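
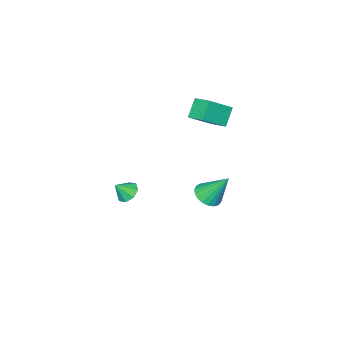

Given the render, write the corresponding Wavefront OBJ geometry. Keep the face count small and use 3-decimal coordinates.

v -5.002 -2.438 1.204
v -3.601 -2.877 2.246
v -4.929 -1.238 1.613
v -3.529 -1.677 2.655
v -4.151 -2.143 0.185
v -2.751 -2.582 1.227
v -4.079 -0.943 0.594
v -2.678 -1.382 1.636
v -2.356 -0.596 -4.123
v -1.818 -1.134 -3.642
v -2.824 0.516 -2.357
v -1.582 -0.864 -3.75
v -1.48 -0.548 -3.922
v -1.53 -0.24 -4.129
v -1.722 0.006 -4.335
v -2.024 0.148 -4.505
v -2.383 0.161 -4.608
v -2.738 0.044 -4.628
v -3.027 -0.185 -4.56
v -3.199 -0.484 -4.417
v -3.226 -0.803 -4.223
v -3.103 -1.087 -4.012
v -2.85 -1.285 -3.82
v -2.512 -1.365 -3.681
v -2.147 -1.311 -3.618
v 3.527 -0.883 -0.751
v 4.059 -0.985 -1.226
v 4.173 -1.157 0.031
v 4.045 -0.469 -1.033
v 3.728 -0.195 -0.675
v 3.293 -0.324 -0.361
v 2.996 -0.781 -0.276
v 3.01 -1.297 -0.469
v 3.327 -1.57 -0.827
v 3.762 -1.441 -1.14
f 2 4 1
f 5 2 1
f 1 4 3
f 3 5 1
f 2 8 4
f 6 2 5
f 6 8 2
f 4 8 3
f 7 5 3
f 3 8 7
f 7 6 5
f 8 6 7
f 10 9 12
f 10 12 11
f 12 9 13
f 12 13 11
f 13 9 14
f 13 14 11
f 14 9 15
f 14 15 11
f 15 9 16
f 15 16 11
f 16 9 17
f 16 17 11
f 17 9 18
f 17 18 11
f 18 9 19
f 18 19 11
f 19 9 20
f 19 20 11
f 20 9 21
f 20 21 11
f 21 9 22
f 21 22 11
f 22 9 23
f 22 23 11
f 23 9 24
f 23 24 11
f 24 9 25
f 24 25 11
f 25 9 10
f 25 10 11
f 27 26 29
f 27 29 28
f 29 26 30
f 29 30 28
f 30 26 31
f 30 31 28
f 31 26 32
f 31 32 28
f 32 26 33
f 32 33 28
f 33 26 34
f 33 34 28
f 34 26 35
f 34 35 28
f 35 26 27
f 35 27 28



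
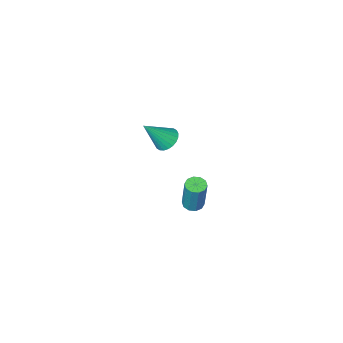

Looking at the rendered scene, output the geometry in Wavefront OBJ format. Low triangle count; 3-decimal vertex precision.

v -2.168 -3.144 -3.923
v -1.681 -3.472 -3.874
v -1.504 -2.904 -1.828
v -1.992 -2.576 -1.877
v -1.581 -3.137 -3.976
v -1.404 -2.568 -1.93
v -1.706 -2.804 -4.057
v -1.529 -2.236 -2.012
v -2.007 -2.601 -4.087
v -1.83 -2.033 -2.042
v -2.37 -2.606 -4.055
v -2.193 -2.038 -2.009
v -2.656 -2.816 -3.972
v -2.479 -2.248 -1.926
v -2.756 -3.152 -3.87
v -2.579 -2.583 -1.824
v -2.631 -3.484 -3.788
v -2.454 -2.916 -1.743
v -2.33 -3.687 -3.758
v -2.153 -3.119 -1.713
v -1.967 -3.682 -3.791
v -1.79 -3.114 -1.745
v 0.023 -2.053 2.998
v 0.512 -2.352 2.53
v 1.217 -2.267 4.382
v 0.581 -2.072 2.513
v 0.566 -1.79 2.57
v 0.469 -1.547 2.692
v 0.303 -1.381 2.861
v 0.095 -1.318 3.051
v -0.125 -1.366 3.232
v -0.321 -1.519 3.378
v -0.466 -1.753 3.466
v -0.535 -2.033 3.483
v -0.52 -2.315 3.426
v -0.423 -2.558 3.304
v -0.257 -2.724 3.136
v -0.049 -2.787 2.946
v 0.171 -2.739 2.764
v 0.367 -2.586 2.618
f 2 1 5
f 2 5 3
f 3 5 6
f 3 6 4
f 5 1 7
f 5 7 6
f 6 7 8
f 6 8 4
f 7 1 9
f 7 9 8
f 8 9 10
f 8 10 4
f 9 1 11
f 9 11 10
f 10 11 12
f 10 12 4
f 11 1 13
f 11 13 12
f 12 13 14
f 12 14 4
f 13 1 15
f 13 15 14
f 14 15 16
f 14 16 4
f 15 1 17
f 15 17 16
f 16 17 18
f 16 18 4
f 17 1 19
f 17 19 18
f 18 19 20
f 18 20 4
f 19 1 21
f 19 21 20
f 20 21 22
f 20 22 4
f 21 1 2
f 21 2 22
f 22 2 3
f 22 3 4
f 24 23 26
f 24 26 25
f 26 23 27
f 26 27 25
f 27 23 28
f 27 28 25
f 28 23 29
f 28 29 25
f 29 23 30
f 29 30 25
f 30 23 31
f 30 31 25
f 31 23 32
f 31 32 25
f 32 23 33
f 32 33 25
f 33 23 34
f 33 34 25
f 34 23 35
f 34 35 25
f 35 23 36
f 35 36 25
f 36 23 37
f 36 37 25
f 37 23 38
f 37 38 25
f 38 23 39
f 38 39 25
f 39 23 40
f 39 40 25
f 40 23 24
f 40 24 25



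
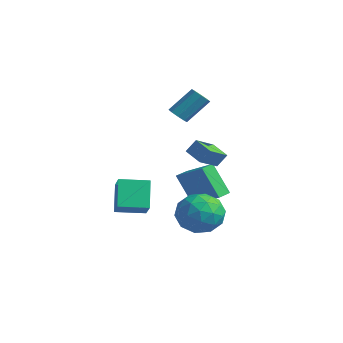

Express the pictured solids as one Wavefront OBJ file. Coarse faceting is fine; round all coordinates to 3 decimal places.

v -1.46 -0.174 -0.612
v 0.178 0.058 0.362
v -1.595 0.614 -0.572
v 0.043 0.845 0.401
v -0.503 0.075 -2.281
v 1.135 0.306 -1.308
v -0.638 0.862 -2.242
v 1 1.094 -1.268
v -0.065 -0.743 1.631
v 0.184 -0.33 2.318
v -0.245 0.492 0.954
v 0.004 0.905 1.642
v 0.976 -0.785 1.278
v 1.225 -0.372 1.966
v 0.796 0.45 0.602
v 1.045 0.863 1.289
v -1.151 -4.182 -1.73
v -0.304 -4.647 -0.937
v -1.966 -3.472 -0.444
v -1.119 -3.938 0.349
v -0.321 -2.942 -1.889
v 0.526 -3.408 -1.096
v -1.136 -2.233 -0.603
v -0.289 -2.698 0.19
v 0.566 -0.376 -2.505
v 1.457 0.139 -1.775
v 1.203 -2.239 -1.965
v 2.094 -1.724 -1.235
v 0.878 -1.62 -0.916
v 0.484 -0.468 -1.249
v 2.176 -1.632 -2.491
v 1.782 -0.48 -2.824
v 2.452 -0.637 -1.766
v 1.649 -0.629 -0.793
v 1.011 -1.471 -2.947
v 0.208 -1.463 -1.974
v 0.956 0.045 -2.187
v 1.704 -2.145 -1.553
v 0.989 -2.084 -1.365
v 1.513 -1.781 -0.936
v 0.384 -0.312 -1.878
v 0.907 -0.009 -1.449
v 0.567 -1.043 -0.944
v 1.753 -2.091 -2.291
v 2.276 -1.788 -1.862
v 1.147 -0.319 -2.804
v 1.671 -0.016 -2.375
v 2.093 -1.057 -2.796
v 2.064 -0.108 -1.753
v 2.438 -1.203 -1.436
v 2.487 -1.149 -2.174
v 2.255 -0.472 -2.37
v 1.592 -0.103 -1.181
v 1.966 -1.198 -0.864
v 1.252 -1.137 -0.676
v 1.02 -0.46 -0.872
v 2.177 -0.559 -1.176
v 0.694 -0.902 -2.876
v 1.068 -1.997 -2.559
v 1.64 -1.64 -2.868
v 1.408 -0.963 -3.064
v 0.222 -0.897 -2.304
v 0.596 -1.992 -1.987
v 0.405 -1.628 -1.37
v 0.173 -0.951 -1.566
v 0.483 -1.541 -2.564
v -1.799 0.225 3.166
v -1.452 0.503 2.794
v -1.033 1.594 4.002
v -1.381 1.315 4.374
v -1.866 0.664 2.793
v -1.447 1.754 4.001
v -2.241 0.567 3.01
v -1.822 1.657 4.218
v -2.357 0.27 3.319
v -1.938 1.36 4.526
v -2.147 -0.054 3.538
v -1.728 1.037 4.746
v -1.733 -0.214 3.539
v -1.314 0.876 4.747
v -1.358 -0.117 3.322
v -0.939 0.973 4.53
v -1.242 0.18 3.014
v -0.823 1.27 4.221
f 2 4 1
f 5 2 1
f 1 4 3
f 3 5 1
f 2 8 4
f 6 2 5
f 6 8 2
f 4 8 3
f 7 5 3
f 3 8 7
f 7 6 5
f 8 6 7
f 10 12 9
f 13 10 9
f 9 12 11
f 11 13 9
f 10 16 12
f 14 10 13
f 14 16 10
f 12 16 11
f 15 13 11
f 11 16 15
f 15 14 13
f 16 14 15
f 18 20 17
f 21 18 17
f 17 20 19
f 19 21 17
f 18 24 20
f 22 18 21
f 22 24 18
f 20 24 19
f 23 21 19
f 19 24 23
f 23 22 21
f 24 22 23
f 25 62 41
f 62 36 65
f 41 65 30
f 62 65 41
f 25 41 37
f 41 30 42
f 37 42 26
f 41 42 37
f 25 37 46
f 37 26 47
f 46 47 32
f 37 47 46
f 25 46 58
f 46 32 61
f 58 61 35
f 46 61 58
f 25 58 62
f 58 35 66
f 62 66 36
f 58 66 62
f 26 42 53
f 42 30 56
f 53 56 34
f 42 56 53
f 30 65 43
f 65 36 64
f 43 64 29
f 65 64 43
f 36 66 63
f 66 35 59
f 63 59 27
f 66 59 63
f 35 61 60
f 61 32 48
f 60 48 31
f 61 48 60
f 32 47 52
f 47 26 49
f 52 49 33
f 47 49 52
f 28 54 40
f 54 34 55
f 40 55 29
f 54 55 40
f 28 40 38
f 40 29 39
f 38 39 27
f 40 39 38
f 28 38 45
f 38 27 44
f 45 44 31
f 38 44 45
f 28 45 50
f 45 31 51
f 50 51 33
f 45 51 50
f 28 50 54
f 50 33 57
f 54 57 34
f 50 57 54
f 29 55 43
f 55 34 56
f 43 56 30
f 55 56 43
f 27 39 63
f 39 29 64
f 63 64 36
f 39 64 63
f 31 44 60
f 44 27 59
f 60 59 35
f 44 59 60
f 33 51 52
f 51 31 48
f 52 48 32
f 51 48 52
f 34 57 53
f 57 33 49
f 53 49 26
f 57 49 53
f 68 67 71
f 68 71 69
f 69 71 72
f 69 72 70
f 71 67 73
f 71 73 72
f 72 73 74
f 72 74 70
f 73 67 75
f 73 75 74
f 74 75 76
f 74 76 70
f 75 67 77
f 75 77 76
f 76 77 78
f 76 78 70
f 77 67 79
f 77 79 78
f 78 79 80
f 78 80 70
f 79 67 81
f 79 81 80
f 80 81 82
f 80 82 70
f 81 67 83
f 81 83 82
f 82 83 84
f 82 84 70
f 83 67 68
f 83 68 84
f 84 68 69
f 84 69 70



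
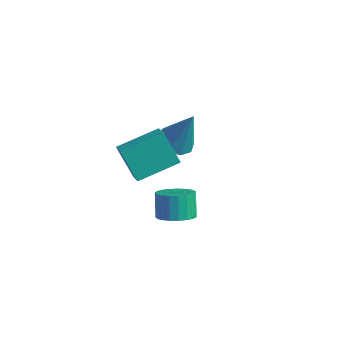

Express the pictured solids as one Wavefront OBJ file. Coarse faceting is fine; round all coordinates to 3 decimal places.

v 0.488 -2.911 -2.491
v 1.165 -2.516 -2.394
v 0.769 -2.073 -1.432
v 0.092 -2.469 -1.529
v 0.985 -2.302 -2.566
v 0.589 -1.859 -1.605
v 0.719 -2.193 -2.726
v 0.323 -1.751 -1.765
v 0.413 -2.209 -2.845
v 0.017 -1.767 -1.883
v 0.12 -2.346 -2.902
v -0.276 -1.904 -1.941
v -0.109 -2.581 -2.889
v -0.505 -2.139 -1.927
v -0.235 -2.873 -2.806
v -0.631 -2.43 -1.845
v -0.236 -3.171 -2.669
v -0.632 -2.729 -1.708
v -0.112 -3.425 -2.502
v -0.508 -2.983 -1.54
v 0.116 -3.59 -2.332
v -0.28 -3.147 -1.37
v 0.408 -3.637 -2.189
v 0.012 -3.195 -1.228
v 0.714 -3.559 -2.099
v 0.318 -3.117 -1.138
v 0.981 -3.369 -2.077
v 0.585 -2.926 -1.115
v 1.163 -3.1 -2.126
v 0.767 -2.657 -1.164
v 1.228 -2.798 -2.238
v 0.832 -2.355 -1.277
v -3.916 -1.295 -1.852
v -3.313 -1.746 -1.457
v -3.048 0.341 -1.309
v -2.445 -0.11 -0.914
v -3.015 -1.31 -3.246
v -2.412 -1.761 -2.851
v -2.147 0.326 -2.703
v -1.544 -0.125 -2.308
v -3.722 2.198 -3.832
v -3.03 1.729 -4.032
v -2.978 2.502 -1.968
v -2.934 2.295 -4.163
v -3.208 2.815 -4.138
v -3.722 3.047 -3.971
v -4.236 2.881 -3.738
v -4.51 2.396 -3.549
v -4.415 1.818 -3.493
v -3.996 1.418 -3.595
v -3.449 1.383 -3.808
f 2 1 5
f 2 5 3
f 3 5 6
f 3 6 4
f 5 1 7
f 5 7 6
f 6 7 8
f 6 8 4
f 7 1 9
f 7 9 8
f 8 9 10
f 8 10 4
f 9 1 11
f 9 11 10
f 10 11 12
f 10 12 4
f 11 1 13
f 11 13 12
f 12 13 14
f 12 14 4
f 13 1 15
f 13 15 14
f 14 15 16
f 14 16 4
f 15 1 17
f 15 17 16
f 16 17 18
f 16 18 4
f 17 1 19
f 17 19 18
f 18 19 20
f 18 20 4
f 19 1 21
f 19 21 20
f 20 21 22
f 20 22 4
f 21 1 23
f 21 23 22
f 22 23 24
f 22 24 4
f 23 1 25
f 23 25 24
f 24 25 26
f 24 26 4
f 25 1 27
f 25 27 26
f 26 27 28
f 26 28 4
f 27 1 29
f 27 29 28
f 28 29 30
f 28 30 4
f 29 1 31
f 29 31 30
f 30 31 32
f 30 32 4
f 31 1 2
f 31 2 32
f 32 2 3
f 32 3 4
f 34 36 33
f 37 34 33
f 33 36 35
f 35 37 33
f 34 40 36
f 38 34 37
f 38 40 34
f 36 40 35
f 39 37 35
f 35 40 39
f 39 38 37
f 40 38 39
f 42 41 44
f 42 44 43
f 44 41 45
f 44 45 43
f 45 41 46
f 45 46 43
f 46 41 47
f 46 47 43
f 47 41 48
f 47 48 43
f 48 41 49
f 48 49 43
f 49 41 50
f 49 50 43
f 50 41 51
f 50 51 43
f 51 41 42
f 51 42 43



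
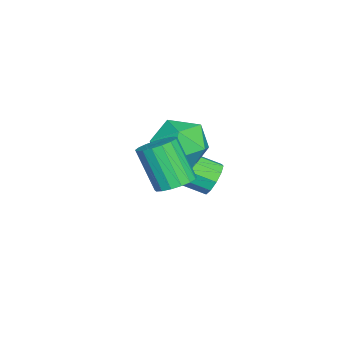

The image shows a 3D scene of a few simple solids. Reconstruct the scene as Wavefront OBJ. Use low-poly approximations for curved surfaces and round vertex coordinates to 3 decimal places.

v -2.055 -1.419 0.321
v -1.755 -1.099 0.917
v -1.644 -2.281 1.495
v -1.945 -2.601 0.899
v -2.208 -1.112 0.976
v -2.098 -2.294 1.555
v -2.603 -1.243 0.786
v -2.492 -2.424 1.365
v -2.789 -1.44 0.418
v -2.678 -2.622 0.996
v -2.694 -1.63 0.012
v -2.584 -2.811 0.591
v -2.356 -1.739 -0.275
v -2.245 -2.921 0.303
v -1.902 -1.726 -0.335
v -1.792 -2.908 0.244
v -1.508 -1.596 -0.145
v -1.397 -2.777 0.434
v -1.322 -1.398 0.224
v -1.211 -2.58 0.802
v -1.416 -1.209 0.629
v -1.306 -2.39 1.208
v -2.202 -1.647 1.89
v -1.179 -2.055 1.366
v -2.141 -3.145 3.174
v -1.118 -3.553 2.65
v -1.105 -2.512 3.285
v -1.143 -1.586 2.492
v -2.177 -3.614 2.048
v -2.215 -2.688 1.255
v -1.164 -3.27 1.464
v -0.501 -2.589 2.228
v -2.819 -2.611 2.312
v -2.156 -1.93 3.076
v 2.249 -1.905 2.925
v 2.741 -2.459 2.809
v 2.243 -3.228 4.358
v 1.751 -2.675 4.475
v 2.93 -2.214 2.991
v 2.431 -2.983 4.54
v 2.962 -1.898 3.158
v 2.464 -2.667 4.708
v 2.831 -1.584 3.272
v 2.333 -2.353 4.822
v 2.567 -1.343 3.307
v 2.068 -2.112 4.856
v 2.23 -1.231 3.254
v 1.731 -2.001 4.803
v 1.897 -1.274 3.126
v 1.399 -2.043 4.675
v 1.645 -1.462 2.951
v 1.147 -2.231 4.501
v 1.532 -1.751 2.771
v 1.033 -2.52 4.321
v 1.582 -2.075 2.627
v 1.084 -2.844 4.176
v 1.786 -2.361 2.55
v 1.288 -3.13 4.1
v 2.096 -2.542 2.56
v 1.597 -3.311 4.109
v 2.44 -2.578 2.653
v 1.942 -3.347 4.202
f 2 1 5
f 2 5 3
f 3 5 6
f 3 6 4
f 5 1 7
f 5 7 6
f 6 7 8
f 6 8 4
f 7 1 9
f 7 9 8
f 8 9 10
f 8 10 4
f 9 1 11
f 9 11 10
f 10 11 12
f 10 12 4
f 11 1 13
f 11 13 12
f 12 13 14
f 12 14 4
f 13 1 15
f 13 15 14
f 14 15 16
f 14 16 4
f 15 1 17
f 15 17 16
f 16 17 18
f 16 18 4
f 17 1 19
f 17 19 18
f 18 19 20
f 18 20 4
f 19 1 21
f 19 21 20
f 20 21 22
f 20 22 4
f 21 1 2
f 21 2 22
f 22 2 3
f 22 3 4
f 23 34 28
f 23 28 24
f 23 24 30
f 23 30 33
f 23 33 34
f 24 28 32
f 28 34 27
f 34 33 25
f 33 30 29
f 30 24 31
f 26 32 27
f 26 27 25
f 26 25 29
f 26 29 31
f 26 31 32
f 27 32 28
f 25 27 34
f 29 25 33
f 31 29 30
f 32 31 24
f 36 35 39
f 36 39 37
f 37 39 40
f 37 40 38
f 39 35 41
f 39 41 40
f 40 41 42
f 40 42 38
f 41 35 43
f 41 43 42
f 42 43 44
f 42 44 38
f 43 35 45
f 43 45 44
f 44 45 46
f 44 46 38
f 45 35 47
f 45 47 46
f 46 47 48
f 46 48 38
f 47 35 49
f 47 49 48
f 48 49 50
f 48 50 38
f 49 35 51
f 49 51 50
f 50 51 52
f 50 52 38
f 51 35 53
f 51 53 52
f 52 53 54
f 52 54 38
f 53 35 55
f 53 55 54
f 54 55 56
f 54 56 38
f 55 35 57
f 55 57 56
f 56 57 58
f 56 58 38
f 57 35 59
f 57 59 58
f 58 59 60
f 58 60 38
f 59 35 61
f 59 61 60
f 60 61 62
f 60 62 38
f 61 35 36
f 61 36 62
f 62 36 37
f 62 37 38



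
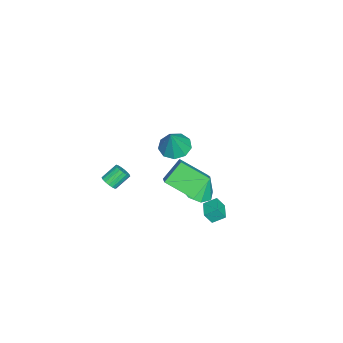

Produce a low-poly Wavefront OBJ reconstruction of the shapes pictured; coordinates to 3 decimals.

v -2.686 0.227 -4.542
v -2.153 -0.601 -4.097
v -2.734 0.993 -3.058
v -1.646 -0.015 -4.383
v -1.747 0.713 -4.762
v -2.399 1.156 -5.012
v -3.219 1.055 -4.986
v -3.727 0.469 -4.7
v -3.625 -0.259 -4.321
v -2.973 -0.702 -4.072
v -0.741 0.421 -3.227
v -0.805 -1.317 -2.18
v -1.737 1.139 -2.096
v -1.801 -0.599 -1.049
v 0.261 0.779 -2.571
v 0.197 -0.959 -1.524
v -0.735 1.497 -1.44
v -0.799 -0.241 -0.393
v 3.031 -3.376 0.354
v 3.343 -2.941 0.224
v 2.74 -2.29 0.956
v 2.429 -2.724 1.086
v 3.144 -2.931 0.051
v 2.542 -2.279 0.783
v 2.92 -3.022 -0.052
v 2.317 -2.371 0.679
v 2.721 -3.194 -0.062
v 2.119 -2.543 0.669
v 2.594 -3.408 0.023
v 1.991 -2.757 0.754
v 2.566 -3.615 0.184
v 1.964 -2.963 0.915
v 2.645 -3.766 0.384
v 2.043 -3.115 1.116
v 2.813 -3.828 0.577
v 2.21 -3.177 1.309
v 3.03 -3.787 0.72
v 2.428 -3.136 1.451
v 3.248 -3.651 0.778
v 2.646 -3 1.51
v 3.416 -3.452 0.74
v 2.814 -2.801 1.471
v 3.496 -3.236 0.613
v 2.894 -2.584 1.344
v 3.47 -3.051 0.427
v 2.867 -2.4 1.158
v 1.3 -0.041 2.912
v 2.146 0.152 2.524
v 2.04 -0.079 4.508
v 1.841 0.705 2.679
v 1.283 0.909 2.943
v 0.733 0.668 3.192
v 0.448 0.096 3.31
v 0.562 -0.54 3.242
v 1.021 -0.942 3.019
v 1.611 -0.923 2.746
v 2.055 -0.491 2.551
v 1.3 2.073 -2.444
v 1.449 1.642 -1.727
v 1.097 2.806 -1.962
v 1.246 2.374 -1.245
v 2.354 2.386 -2.475
v 2.503 1.954 -1.758
v 2.151 3.118 -1.993
v 2.3 2.687 -1.276
f 2 1 4
f 2 4 3
f 4 1 5
f 4 5 3
f 5 1 6
f 5 6 3
f 6 1 7
f 6 7 3
f 7 1 8
f 7 8 3
f 8 1 9
f 8 9 3
f 9 1 10
f 9 10 3
f 10 1 2
f 10 2 3
f 12 14 11
f 15 12 11
f 11 14 13
f 13 15 11
f 12 18 14
f 16 12 15
f 16 18 12
f 14 18 13
f 17 15 13
f 13 18 17
f 17 16 15
f 18 16 17
f 20 19 23
f 20 23 21
f 21 23 24
f 21 24 22
f 23 19 25
f 23 25 24
f 24 25 26
f 24 26 22
f 25 19 27
f 25 27 26
f 26 27 28
f 26 28 22
f 27 19 29
f 27 29 28
f 28 29 30
f 28 30 22
f 29 19 31
f 29 31 30
f 30 31 32
f 30 32 22
f 31 19 33
f 31 33 32
f 32 33 34
f 32 34 22
f 33 19 35
f 33 35 34
f 34 35 36
f 34 36 22
f 35 19 37
f 35 37 36
f 36 37 38
f 36 38 22
f 37 19 39
f 37 39 38
f 38 39 40
f 38 40 22
f 39 19 41
f 39 41 40
f 40 41 42
f 40 42 22
f 41 19 43
f 41 43 42
f 42 43 44
f 42 44 22
f 43 19 45
f 43 45 44
f 44 45 46
f 44 46 22
f 45 19 20
f 45 20 46
f 46 20 21
f 46 21 22
f 48 47 50
f 48 50 49
f 50 47 51
f 50 51 49
f 51 47 52
f 51 52 49
f 52 47 53
f 52 53 49
f 53 47 54
f 53 54 49
f 54 47 55
f 54 55 49
f 55 47 56
f 55 56 49
f 56 47 57
f 56 57 49
f 57 47 48
f 57 48 49
f 59 61 58
f 62 59 58
f 58 61 60
f 60 62 58
f 59 65 61
f 63 59 62
f 63 65 59
f 61 65 60
f 64 62 60
f 60 65 64
f 64 63 62
f 65 63 64



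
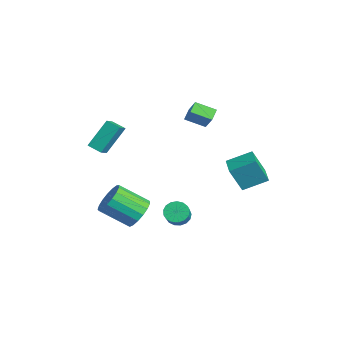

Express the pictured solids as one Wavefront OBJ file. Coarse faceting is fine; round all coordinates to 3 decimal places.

v 1.885 -2.452 -2.909
v 2.835 -2.522 -2.399
v 2.064 -4.117 -1.181
v 1.115 -4.048 -1.691
v 2.568 -2.179 -2.118
v 1.797 -3.774 -0.9
v 2.146 -1.899 -2.019
v 1.375 -3.494 -0.801
v 1.663 -1.745 -2.123
v 0.892 -3.341 -0.906
v 1.232 -1.754 -2.408
v 0.461 -3.349 -1.19
v 0.95 -1.922 -2.807
v 0.179 -3.518 -1.589
v 0.883 -2.212 -3.23
v 0.112 -3.808 -2.012
v 1.045 -2.557 -3.579
v 0.274 -4.153 -2.361
v 1.4 -2.878 -3.774
v 0.629 -4.474 -2.557
v 1.866 -3.101 -3.772
v 1.095 -4.697 -2.554
v 2.337 -3.176 -3.571
v 1.566 -4.771 -2.354
v 2.704 -3.085 -3.219
v 1.933 -4.68 -2.002
v 2.884 -2.849 -2.796
v 2.113 -4.444 -1.578
v 2.424 3.41 -0.913
v 2.306 2.641 0.744
v 2.765 4.883 -0.205
v 2.647 4.115 1.452
v 3.733 3.125 -0.952
v 3.615 2.357 0.705
v 4.074 4.599 -0.244
v 3.956 3.83 1.413
v -1.623 -4.082 1.087
v -0.866 -4.644 1.673
v -1.952 -2.822 2.722
v -1.195 -3.383 3.308
v -0.945 -3.497 0.772
v -0.188 -4.058 1.358
v -1.274 -2.236 2.407
v -0.517 -2.798 2.993
v -0.763 1.472 3.576
v 0.071 1.561 4.621
v -0.204 2.587 3.034
v 0.63 2.677 4.079
v -0.19 0.983 3.161
v 0.644 1.073 4.206
v 0.369 2.099 2.619
v 1.203 2.188 3.664
v 1.22 0.138 -4
v 1.616 -0.239 -4.542
v 2.417 -0.635 -3.682
v 2.02 -0.258 -3.14
v 1.773 0.095 -4.534
v 2.573 -0.301 -3.674
v 1.802 0.438 -4.404
v 2.603 0.042 -3.544
v 1.699 0.713 -4.181
v 2.499 0.317 -3.321
v 1.485 0.856 -3.917
v 2.286 0.46 -3.057
v 1.211 0.834 -3.672
v 2.012 0.439 -2.811
v 0.939 0.653 -3.502
v 1.739 0.257 -2.641
v 0.731 0.354 -3.446
v 1.531 -0.042 -2.586
v 0.635 0.005 -3.517
v 1.435 -0.39 -2.657
v 0.673 -0.313 -3.699
v 1.473 -0.709 -2.838
v 0.836 -0.528 -3.95
v 1.637 -0.924 -3.089
v 1.087 -0.59 -4.212
v 1.888 -0.986 -3.352
v 1.369 -0.486 -4.426
v 2.169 -0.882 -3.566
f 2 1 5
f 2 5 3
f 3 5 6
f 3 6 4
f 5 1 7
f 5 7 6
f 6 7 8
f 6 8 4
f 7 1 9
f 7 9 8
f 8 9 10
f 8 10 4
f 9 1 11
f 9 11 10
f 10 11 12
f 10 12 4
f 11 1 13
f 11 13 12
f 12 13 14
f 12 14 4
f 13 1 15
f 13 15 14
f 14 15 16
f 14 16 4
f 15 1 17
f 15 17 16
f 16 17 18
f 16 18 4
f 17 1 19
f 17 19 18
f 18 19 20
f 18 20 4
f 19 1 21
f 19 21 20
f 20 21 22
f 20 22 4
f 21 1 23
f 21 23 22
f 22 23 24
f 22 24 4
f 23 1 25
f 23 25 24
f 24 25 26
f 24 26 4
f 25 1 27
f 25 27 26
f 26 27 28
f 26 28 4
f 27 1 2
f 27 2 28
f 28 2 3
f 28 3 4
f 30 32 29
f 33 30 29
f 29 32 31
f 31 33 29
f 30 36 32
f 34 30 33
f 34 36 30
f 32 36 31
f 35 33 31
f 31 36 35
f 35 34 33
f 36 34 35
f 38 40 37
f 41 38 37
f 37 40 39
f 39 41 37
f 38 44 40
f 42 38 41
f 42 44 38
f 40 44 39
f 43 41 39
f 39 44 43
f 43 42 41
f 44 42 43
f 46 48 45
f 49 46 45
f 45 48 47
f 47 49 45
f 46 52 48
f 50 46 49
f 50 52 46
f 48 52 47
f 51 49 47
f 47 52 51
f 51 50 49
f 52 50 51
f 54 53 57
f 54 57 55
f 55 57 58
f 55 58 56
f 57 53 59
f 57 59 58
f 58 59 60
f 58 60 56
f 59 53 61
f 59 61 60
f 60 61 62
f 60 62 56
f 61 53 63
f 61 63 62
f 62 63 64
f 62 64 56
f 63 53 65
f 63 65 64
f 64 65 66
f 64 66 56
f 65 53 67
f 65 67 66
f 66 67 68
f 66 68 56
f 67 53 69
f 67 69 68
f 68 69 70
f 68 70 56
f 69 53 71
f 69 71 70
f 70 71 72
f 70 72 56
f 71 53 73
f 71 73 72
f 72 73 74
f 72 74 56
f 73 53 75
f 73 75 74
f 74 75 76
f 74 76 56
f 75 53 77
f 75 77 76
f 76 77 78
f 76 78 56
f 77 53 79
f 77 79 78
f 78 79 80
f 78 80 56
f 79 53 54
f 79 54 80
f 80 54 55
f 80 55 56



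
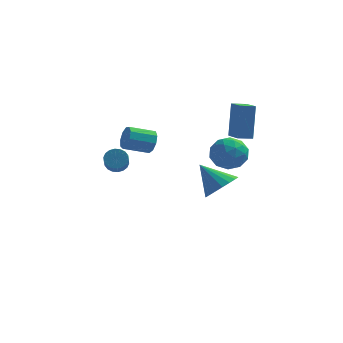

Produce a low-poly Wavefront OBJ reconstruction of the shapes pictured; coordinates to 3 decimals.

v 2.882 3.289 -3.553
v 3.342 2.651 -2.842
v 1.678 3.811 -2.307
v 3.576 3.057 -2.786
v 3.672 3.508 -2.881
v 3.613 3.917 -3.11
v 3.408 4.201 -3.426
v 3.1 4.304 -3.768
v 2.748 4.207 -4.067
v 2.423 3.928 -4.264
v 2.189 3.522 -4.321
v 2.092 3.07 -4.225
v 2.152 2.662 -3.996
v 2.356 2.378 -3.68
v 2.665 2.274 -3.339
v 3.017 2.372 -3.04
v -0.135 0.245 0.91
v 0.179 -0.022 1.463
v -1.011 -0.512 1.903
v -1.325 -0.245 1.35
v 0.033 0.417 1.557
v -1.157 -0.073 1.997
v -0.192 0.775 1.348
v -1.382 0.285 1.788
v -0.39 0.886 0.934
v -1.58 0.396 1.374
v -0.469 0.696 0.509
v -1.659 0.206 0.949
v -0.392 0.296 0.272
v -1.582 -0.194 0.712
v -0.194 -0.129 0.333
v -1.384 -0.619 0.773
v 0.031 -0.378 0.664
v -1.159 -0.868 1.104
v 0.178 -0.336 1.111
v -1.012 -0.826 1.551
v 3.819 1.747 0.739
v 3.849 2.435 2.638
v 3.23 2.903 0.33
v 3.26 3.591 2.229
v 4.54 2.069 0.611
v 4.57 2.757 2.51
v 3.951 3.225 0.202
v 3.981 3.913 2.101
v 3.314 -2.247 2.192
v 4.238 -2.106 2.479
v 3.742 -3.594 1.481
v 4.666 -3.453 1.768
v 3.976 -3.665 2.427
v 3.712 -2.833 2.867
v 4.268 -2.867 1.093
v 4.004 -2.035 1.533
v 4.828 -2.489 1.8
v 4.647 -2.982 2.625
v 3.333 -2.718 1.335
v 3.152 -3.211 2.16
v 3.739 -2.058 2.398
v 4.241 -3.642 1.562
v 3.836 -3.767 1.949
v 4.379 -3.683 2.118
v 3.429 -2.486 2.626
v 3.972 -2.403 2.795
v 3.818 -3.319 2.764
v 4.008 -3.297 1.165
v 4.551 -3.214 1.334
v 3.601 -2.017 1.842
v 4.144 -1.933 2.011
v 4.162 -2.381 1.196
v 4.628 -2.2 2.168
v 4.88 -2.992 1.749
v 4.646 -2.648 1.353
v 4.491 -2.159 1.611
v 4.522 -2.49 2.652
v 4.773 -3.282 2.234
v 4.368 -3.407 2.622
v 4.213 -2.918 2.88
v 4.869 -2.715 2.253
v 3.207 -2.418 1.726
v 3.458 -3.21 1.308
v 3.767 -2.782 1.08
v 3.612 -2.293 1.338
v 3.1 -2.708 2.211
v 3.352 -3.5 1.792
v 3.489 -3.541 2.349
v 3.334 -3.052 2.607
v 3.111 -2.985 1.707
v -2.183 1.887 -1.471
v -1.635 1.782 -1.743
v -1.43 0.609 -0.881
v -1.977 0.713 -0.609
v -1.569 1.948 -1.533
v -1.364 0.775 -0.671
v -1.624 2.102 -1.31
v -1.419 0.929 -0.448
v -1.79 2.213 -1.12
v -1.585 1.04 -0.258
v -2.033 2.26 -0.999
v -1.828 1.087 -0.137
v -2.306 2.232 -0.971
v -2.101 1.059 -0.109
v -2.555 2.136 -1.043
v -2.35 0.963 -0.181
v -2.73 1.991 -1.199
v -2.525 0.818 -0.337
v -2.796 1.825 -1.409
v -2.591 0.652 -0.547
v -2.741 1.671 -1.632
v -2.536 0.498 -0.77
v -2.575 1.56 -1.822
v -2.37 0.387 -0.96
v -2.332 1.513 -1.943
v -2.127 0.34 -1.081
v -2.059 1.541 -1.971
v -1.854 0.368 -1.109
v -1.81 1.637 -1.899
v -1.605 0.464 -1.037
f 2 1 4
f 2 4 3
f 4 1 5
f 4 5 3
f 5 1 6
f 5 6 3
f 6 1 7
f 6 7 3
f 7 1 8
f 7 8 3
f 8 1 9
f 8 9 3
f 9 1 10
f 9 10 3
f 10 1 11
f 10 11 3
f 11 1 12
f 11 12 3
f 12 1 13
f 12 13 3
f 13 1 14
f 13 14 3
f 14 1 15
f 14 15 3
f 15 1 16
f 15 16 3
f 16 1 2
f 16 2 3
f 18 17 21
f 18 21 19
f 19 21 22
f 19 22 20
f 21 17 23
f 21 23 22
f 22 23 24
f 22 24 20
f 23 17 25
f 23 25 24
f 24 25 26
f 24 26 20
f 25 17 27
f 25 27 26
f 26 27 28
f 26 28 20
f 27 17 29
f 27 29 28
f 28 29 30
f 28 30 20
f 29 17 31
f 29 31 30
f 30 31 32
f 30 32 20
f 31 17 33
f 31 33 32
f 32 33 34
f 32 34 20
f 33 17 35
f 33 35 34
f 34 35 36
f 34 36 20
f 35 17 18
f 35 18 36
f 36 18 19
f 36 19 20
f 38 40 37
f 41 38 37
f 37 40 39
f 39 41 37
f 38 44 40
f 42 38 41
f 42 44 38
f 40 44 39
f 43 41 39
f 39 44 43
f 43 42 41
f 44 42 43
f 45 82 61
f 82 56 85
f 61 85 50
f 82 85 61
f 45 61 57
f 61 50 62
f 57 62 46
f 61 62 57
f 45 57 66
f 57 46 67
f 66 67 52
f 57 67 66
f 45 66 78
f 66 52 81
f 78 81 55
f 66 81 78
f 45 78 82
f 78 55 86
f 82 86 56
f 78 86 82
f 46 62 73
f 62 50 76
f 73 76 54
f 62 76 73
f 50 85 63
f 85 56 84
f 63 84 49
f 85 84 63
f 56 86 83
f 86 55 79
f 83 79 47
f 86 79 83
f 55 81 80
f 81 52 68
f 80 68 51
f 81 68 80
f 52 67 72
f 67 46 69
f 72 69 53
f 67 69 72
f 48 74 60
f 74 54 75
f 60 75 49
f 74 75 60
f 48 60 58
f 60 49 59
f 58 59 47
f 60 59 58
f 48 58 65
f 58 47 64
f 65 64 51
f 58 64 65
f 48 65 70
f 65 51 71
f 70 71 53
f 65 71 70
f 48 70 74
f 70 53 77
f 74 77 54
f 70 77 74
f 49 75 63
f 75 54 76
f 63 76 50
f 75 76 63
f 47 59 83
f 59 49 84
f 83 84 56
f 59 84 83
f 51 64 80
f 64 47 79
f 80 79 55
f 64 79 80
f 53 71 72
f 71 51 68
f 72 68 52
f 71 68 72
f 54 77 73
f 77 53 69
f 73 69 46
f 77 69 73
f 88 87 91
f 88 91 89
f 89 91 92
f 89 92 90
f 91 87 93
f 91 93 92
f 92 93 94
f 92 94 90
f 93 87 95
f 93 95 94
f 94 95 96
f 94 96 90
f 95 87 97
f 95 97 96
f 96 97 98
f 96 98 90
f 97 87 99
f 97 99 98
f 98 99 100
f 98 100 90
f 99 87 101
f 99 101 100
f 100 101 102
f 100 102 90
f 101 87 103
f 101 103 102
f 102 103 104
f 102 104 90
f 103 87 105
f 103 105 104
f 104 105 106
f 104 106 90
f 105 87 107
f 105 107 106
f 106 107 108
f 106 108 90
f 107 87 109
f 107 109 108
f 108 109 110
f 108 110 90
f 109 87 111
f 109 111 110
f 110 111 112
f 110 112 90
f 111 87 113
f 111 113 112
f 112 113 114
f 112 114 90
f 113 87 115
f 113 115 114
f 114 115 116
f 114 116 90
f 115 87 88
f 115 88 116
f 116 88 89
f 116 89 90



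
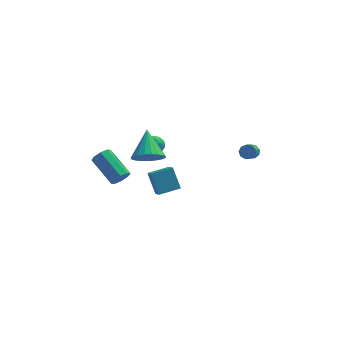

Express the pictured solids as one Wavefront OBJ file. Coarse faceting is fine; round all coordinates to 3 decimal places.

v -1.947 3.687 -1.696
v -1.721 3.028 -1.245
v -0.703 4.217 -1.546
v -0.477 3.558 -1.095
v -1.483 2.962 -2.985
v -1.257 2.303 -2.534
v -0.239 3.492 -2.835
v -0.013 2.833 -2.384
v 4.033 3.008 0.749
v 4.514 3.015 0.919
v 4.248 1.898 1.72
v 3.767 1.892 1.551
v 4.312 3.211 1.125
v 4.046 2.094 1.926
v 3.98 3.312 1.155
v 3.714 2.196 1.957
v 3.672 3.271 0.996
v 3.406 2.154 1.797
v 3.533 3.107 0.721
v 3.267 1.99 1.523
v 3.628 2.897 0.46
v 3.362 1.78 1.261
v 3.913 2.739 0.334
v 3.647 1.622 1.135
v 4.253 2.707 0.402
v 3.987 1.59 1.203
v 4.491 2.816 0.633
v 4.225 1.699 1.434
v -1.841 1.063 1.68
v -1.429 1.662 0.994
v -1.939 2.597 2.96
v -1.835 1.704 0.913
v -2.241 1.634 0.964
v -2.579 1.466 1.14
v -2.789 1.228 1.409
v -2.834 0.962 1.725
v -2.708 0.713 2.033
v -2.432 0.524 2.28
v -2.054 0.429 2.424
v -1.639 0.443 2.439
v -1.258 0.565 2.323
v -0.978 0.772 2.096
v -0.848 1.03 1.797
v -0.889 1.293 1.477
v -1.094 1.517 1.193
v -1.798 3.728 1.389
v -1.141 3.668 1.26
v -1.939 2.672 1.16
v -1.282 2.612 1.031
v -1.493 2.719 1.661
v -1.406 3.371 1.803
v -1.674 2.969 0.617
v -1.587 3.621 0.759
v -1.064 3.199 0.784
v -0.952 3.044 1.429
v -2.128 3.296 0.991
v -2.016 3.141 1.636
v -1.457 3.79 1.345
v -1.623 2.55 1.075
v -1.747 2.612 1.446
v -1.361 2.577 1.37
v -1.613 3.616 1.663
v -1.226 3.58 1.588
v -1.434 3.023 1.824
v -1.854 2.76 0.832
v -1.467 2.724 0.757
v -1.719 3.763 1.05
v -1.333 3.728 0.974
v -1.646 3.317 0.596
v -1.025 3.479 0.989
v -1.108 2.859 0.854
v -1.339 3.069 0.611
v -1.288 3.452 0.694
v -0.96 3.388 1.368
v -1.042 2.768 1.233
v -1.167 2.831 1.604
v -1.116 3.214 1.687
v -0.914 3.113 1.088
v -2.038 3.572 1.187
v -2.12 2.952 1.052
v -1.964 3.126 0.733
v -1.913 3.509 0.816
v -1.972 3.481 1.566
v -2.055 2.861 1.431
v -1.792 2.888 1.726
v -1.741 3.271 1.809
v -2.166 3.227 1.332
v -3.396 0.713 0.148
v -2.858 1.004 0.37
v -4.007 2.359 1.373
v -4.544 2.067 1.152
v -3.013 1.194 -0.063
v -4.162 2.548 0.94
v -3.392 1.102 -0.373
v -4.541 2.456 0.631
v -3.773 0.782 -0.377
v -4.922 2.136 0.627
v -3.933 0.421 -0.073
v -5.082 1.776 0.93
v -3.778 0.232 0.36
v -4.927 1.586 1.363
v -3.399 0.324 0.669
v -4.548 1.678 1.673
v -3.018 0.644 0.673
v -4.167 1.998 1.677
f 2 4 1
f 5 2 1
f 1 4 3
f 3 5 1
f 2 8 4
f 6 2 5
f 6 8 2
f 4 8 3
f 7 5 3
f 3 8 7
f 7 6 5
f 8 6 7
f 10 9 13
f 10 13 11
f 11 13 14
f 11 14 12
f 13 9 15
f 13 15 14
f 14 15 16
f 14 16 12
f 15 9 17
f 15 17 16
f 16 17 18
f 16 18 12
f 17 9 19
f 17 19 18
f 18 19 20
f 18 20 12
f 19 9 21
f 19 21 20
f 20 21 22
f 20 22 12
f 21 9 23
f 21 23 22
f 22 23 24
f 22 24 12
f 23 9 25
f 23 25 24
f 24 25 26
f 24 26 12
f 25 9 27
f 25 27 26
f 26 27 28
f 26 28 12
f 27 9 10
f 27 10 28
f 28 10 11
f 28 11 12
f 30 29 32
f 30 32 31
f 32 29 33
f 32 33 31
f 33 29 34
f 33 34 31
f 34 29 35
f 34 35 31
f 35 29 36
f 35 36 31
f 36 29 37
f 36 37 31
f 37 29 38
f 37 38 31
f 38 29 39
f 38 39 31
f 39 29 40
f 39 40 31
f 40 29 41
f 40 41 31
f 41 29 42
f 41 42 31
f 42 29 43
f 42 43 31
f 43 29 44
f 43 44 31
f 44 29 45
f 44 45 31
f 45 29 30
f 45 30 31
f 46 83 62
f 83 57 86
f 62 86 51
f 83 86 62
f 46 62 58
f 62 51 63
f 58 63 47
f 62 63 58
f 46 58 67
f 58 47 68
f 67 68 53
f 58 68 67
f 46 67 79
f 67 53 82
f 79 82 56
f 67 82 79
f 46 79 83
f 79 56 87
f 83 87 57
f 79 87 83
f 47 63 74
f 63 51 77
f 74 77 55
f 63 77 74
f 51 86 64
f 86 57 85
f 64 85 50
f 86 85 64
f 57 87 84
f 87 56 80
f 84 80 48
f 87 80 84
f 56 82 81
f 82 53 69
f 81 69 52
f 82 69 81
f 53 68 73
f 68 47 70
f 73 70 54
f 68 70 73
f 49 75 61
f 75 55 76
f 61 76 50
f 75 76 61
f 49 61 59
f 61 50 60
f 59 60 48
f 61 60 59
f 49 59 66
f 59 48 65
f 66 65 52
f 59 65 66
f 49 66 71
f 66 52 72
f 71 72 54
f 66 72 71
f 49 71 75
f 71 54 78
f 75 78 55
f 71 78 75
f 50 76 64
f 76 55 77
f 64 77 51
f 76 77 64
f 48 60 84
f 60 50 85
f 84 85 57
f 60 85 84
f 52 65 81
f 65 48 80
f 81 80 56
f 65 80 81
f 54 72 73
f 72 52 69
f 73 69 53
f 72 69 73
f 55 78 74
f 78 54 70
f 74 70 47
f 78 70 74
f 89 88 92
f 89 92 90
f 90 92 93
f 90 93 91
f 92 88 94
f 92 94 93
f 93 94 95
f 93 95 91
f 94 88 96
f 94 96 95
f 95 96 97
f 95 97 91
f 96 88 98
f 96 98 97
f 97 98 99
f 97 99 91
f 98 88 100
f 98 100 99
f 99 100 101
f 99 101 91
f 100 88 102
f 100 102 101
f 101 102 103
f 101 103 91
f 102 88 104
f 102 104 103
f 103 104 105
f 103 105 91
f 104 88 89
f 104 89 105
f 105 89 90
f 105 90 91



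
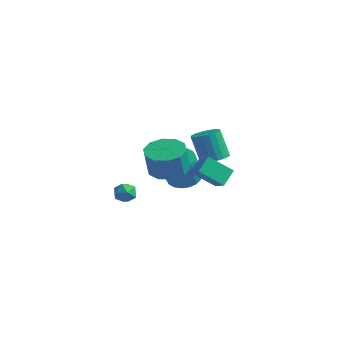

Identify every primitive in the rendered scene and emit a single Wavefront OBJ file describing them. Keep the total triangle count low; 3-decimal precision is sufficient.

v -2.496 -0.5 -1.996
v -2.235 -0.79 -1.384
v -2.985 -1.53 -2.276
v -2.724 -1.82 -1.664
v -3.251 -1.322 -1.634
v -2.949 -0.686 -1.461
v -2.271 -1.634 -2.199
v -1.969 -0.998 -2.026
v -2.096 -1.491 -1.509
v -2.702 -1.298 -1.16
v -2.518 -1.022 -2.5
v -3.124 -0.829 -2.151
v 2.836 -3.46 2.648
v 3.746 -2.883 2.721
v 3.894 -3.303 4.185
v 2.984 -3.88 4.112
v 3.236 -2.486 2.887
v 3.384 -2.905 4.351
v 2.573 -2.461 2.961
v 2.721 -2.88 4.425
v 2.011 -2.817 2.915
v 2.158 -3.236 4.379
v 1.764 -3.419 2.768
v 1.911 -3.839 4.232
v 1.926 -4.037 2.575
v 2.074 -4.457 4.039
v 2.436 -4.435 2.409
v 2.584 -4.854 3.873
v 3.099 -4.46 2.335
v 3.247 -4.879 3.799
v 3.662 -4.104 2.381
v 3.809 -4.523 3.845
v 3.909 -3.501 2.528
v 4.056 -3.921 3.992
v 3.594 -0.894 0.74
v 2.771 -1.879 1.777
v 3.475 -0.056 1.442
v 2.652 -1.041 2.479
v 4.368 -1.119 1.141
v 3.545 -2.104 2.178
v 4.249 -0.281 1.843
v 3.426 -1.266 2.88
v -2.127 2.817 -1.942
v -1.17 2.775 -2.093
v -0.916 2.021 -0.269
v -1.873 2.063 -0.118
v -1.223 3.168 -1.923
v -0.969 2.414 -0.099
v -1.455 3.492 -1.757
v -1.201 2.738 0.067
v -1.821 3.682 -1.627
v -1.567 2.928 0.197
v -2.247 3.701 -1.56
v -1.993 2.947 0.264
v -2.649 3.544 -1.569
v -2.395 2.791 0.255
v -2.948 3.244 -1.651
v -2.694 2.49 0.173
v -3.084 2.859 -1.791
v -2.83 2.105 0.033
v -3.031 2.466 -1.961
v -2.777 1.712 -0.137
v -2.799 2.142 -2.127
v -2.545 1.388 -0.303
v -2.433 1.952 -2.257
v -2.179 1.198 -0.433
v -2.007 1.933 -2.324
v -1.753 1.179 -0.5
v -1.605 2.089 -2.315
v -1.351 1.336 -0.491
v -1.306 2.39 -2.233
v -1.052 1.636 -0.409
v 0.841 2.051 0.765
v 1.245 1.361 0.895
v 0.603 1.299 2.565
v 0.199 1.989 2.435
v 1.47 1.593 0.99
v 0.828 1.531 2.66
v 1.586 1.904 1.046
v 0.944 1.842 2.716
v 1.574 2.24 1.054
v 0.932 2.179 2.724
v 1.434 2.544 1.011
v 0.792 2.482 2.681
v 1.192 2.763 0.927
v 0.55 2.701 2.596
v 0.89 2.858 0.814
v 0.248 2.796 2.483
v 0.579 2.814 0.692
v -0.063 2.752 2.362
v 0.313 2.638 0.584
v -0.329 2.576 2.254
v 0.138 2.36 0.506
v -0.504 2.298 2.176
v 0.085 2.029 0.474
v -0.556 1.967 2.144
v 0.163 1.702 0.492
v -0.479 1.64 2.161
v 0.358 1.435 0.557
v -0.284 1.373 2.226
v 0.636 1.274 0.658
v -0.006 1.213 2.328
v 0.95 1.248 0.777
v 0.308 1.187 2.447
f 1 12 6
f 1 6 2
f 1 2 8
f 1 8 11
f 1 11 12
f 2 6 10
f 6 12 5
f 12 11 3
f 11 8 7
f 8 2 9
f 4 10 5
f 4 5 3
f 4 3 7
f 4 7 9
f 4 9 10
f 5 10 6
f 3 5 12
f 7 3 11
f 9 7 8
f 10 9 2
f 14 13 17
f 14 17 15
f 15 17 18
f 15 18 16
f 17 13 19
f 17 19 18
f 18 19 20
f 18 20 16
f 19 13 21
f 19 21 20
f 20 21 22
f 20 22 16
f 21 13 23
f 21 23 22
f 22 23 24
f 22 24 16
f 23 13 25
f 23 25 24
f 24 25 26
f 24 26 16
f 25 13 27
f 25 27 26
f 26 27 28
f 26 28 16
f 27 13 29
f 27 29 28
f 28 29 30
f 28 30 16
f 29 13 31
f 29 31 30
f 30 31 32
f 30 32 16
f 31 13 33
f 31 33 32
f 32 33 34
f 32 34 16
f 33 13 14
f 33 14 34
f 34 14 15
f 34 15 16
f 36 38 35
f 39 36 35
f 35 38 37
f 37 39 35
f 36 42 38
f 40 36 39
f 40 42 36
f 38 42 37
f 41 39 37
f 37 42 41
f 41 40 39
f 42 40 41
f 44 43 47
f 44 47 45
f 45 47 48
f 45 48 46
f 47 43 49
f 47 49 48
f 48 49 50
f 48 50 46
f 49 43 51
f 49 51 50
f 50 51 52
f 50 52 46
f 51 43 53
f 51 53 52
f 52 53 54
f 52 54 46
f 53 43 55
f 53 55 54
f 54 55 56
f 54 56 46
f 55 43 57
f 55 57 56
f 56 57 58
f 56 58 46
f 57 43 59
f 57 59 58
f 58 59 60
f 58 60 46
f 59 43 61
f 59 61 60
f 60 61 62
f 60 62 46
f 61 43 63
f 61 63 62
f 62 63 64
f 62 64 46
f 63 43 65
f 63 65 64
f 64 65 66
f 64 66 46
f 65 43 67
f 65 67 66
f 66 67 68
f 66 68 46
f 67 43 69
f 67 69 68
f 68 69 70
f 68 70 46
f 69 43 71
f 69 71 70
f 70 71 72
f 70 72 46
f 71 43 44
f 71 44 72
f 72 44 45
f 72 45 46
f 74 73 77
f 74 77 75
f 75 77 78
f 75 78 76
f 77 73 79
f 77 79 78
f 78 79 80
f 78 80 76
f 79 73 81
f 79 81 80
f 80 81 82
f 80 82 76
f 81 73 83
f 81 83 82
f 82 83 84
f 82 84 76
f 83 73 85
f 83 85 84
f 84 85 86
f 84 86 76
f 85 73 87
f 85 87 86
f 86 87 88
f 86 88 76
f 87 73 89
f 87 89 88
f 88 89 90
f 88 90 76
f 89 73 91
f 89 91 90
f 90 91 92
f 90 92 76
f 91 73 93
f 91 93 92
f 92 93 94
f 92 94 76
f 93 73 95
f 93 95 94
f 94 95 96
f 94 96 76
f 95 73 97
f 95 97 96
f 96 97 98
f 96 98 76
f 97 73 99
f 97 99 98
f 98 99 100
f 98 100 76
f 99 73 101
f 99 101 100
f 100 101 102
f 100 102 76
f 101 73 103
f 101 103 102
f 102 103 104
f 102 104 76
f 103 73 74
f 103 74 104
f 104 74 75
f 104 75 76



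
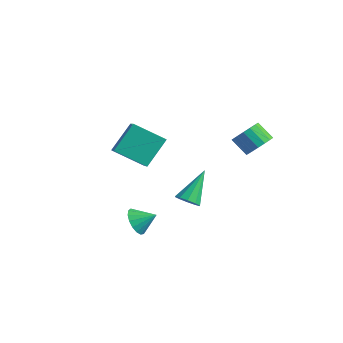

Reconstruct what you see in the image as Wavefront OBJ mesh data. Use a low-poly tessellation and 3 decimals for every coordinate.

v 3.109 -2.962 -1.697
v 3.508 -2.58 -2.02
v 2.871 -1.618 -0.403
v 3.141 -2.516 -2.154
v 2.762 -2.622 -2.114
v 2.516 -2.858 -1.914
v 2.496 -3.134 -1.631
v 2.71 -3.344 -1.373
v 3.077 -3.408 -1.239
v 3.456 -3.302 -1.28
v 3.702 -3.066 -1.48
v 3.722 -2.79 -1.762
v -4.135 -0.857 -2.844
v -2.999 -1.739 -1.901
v -4.162 0.463 -1.577
v -3.026 -0.419 -0.633
v -2.754 -0.001 -3.707
v -1.618 -0.883 -2.763
v -2.781 1.319 -2.439
v -1.645 0.437 -1.496
v 2.281 2.716 -1.165
v 2.782 2.859 -0.545
v 1.94 2.727 0.166
v 1.439 2.584 -0.455
v 2.648 3.21 -0.639
v 1.806 3.078 0.072
v 2.43 3.449 -0.853
v 1.587 3.317 -0.143
v 2.177 3.519 -1.139
v 1.335 3.387 -0.428
v 1.949 3.405 -1.431
v 1.107 3.273 -0.72
v 1.796 3.134 -1.662
v 0.954 3.002 -0.951
v 1.755 2.767 -1.779
v 0.913 2.635 -1.068
v 1.834 2.388 -1.756
v 0.992 2.256 -1.045
v 2.016 2.084 -1.597
v 1.173 1.952 -0.886
v 2.258 1.925 -1.34
v 1.416 1.793 -0.629
v 2.506 1.948 -1.042
v 1.663 1.816 -0.331
v 2.702 2.146 -0.773
v 1.86 2.014 -0.062
v 2.802 2.475 -0.594
v 1.959 2.343 0.117
v 0.432 -3.573 -4.209
v 0.895 -3.563 -4.836
v 1.148 -2.987 -3.671
v 0.68 -3.261 -4.879
v 0.408 -3.03 -4.768
v 0.142 -2.923 -4.529
v -0.058 -2.966 -4.217
v -0.146 -3.147 -3.903
v -0.101 -3.426 -3.659
v 0.066 -3.738 -3.54
v 0.316 -4.013 -3.575
v 0.593 -4.187 -3.756
v 0.833 -4.22 -4.039
v 0.981 -4.104 -4.362
v 1.004 -3.867 -4.65
f 2 1 4
f 2 4 3
f 4 1 5
f 4 5 3
f 5 1 6
f 5 6 3
f 6 1 7
f 6 7 3
f 7 1 8
f 7 8 3
f 8 1 9
f 8 9 3
f 9 1 10
f 9 10 3
f 10 1 11
f 10 11 3
f 11 1 12
f 11 12 3
f 12 1 2
f 12 2 3
f 14 16 13
f 17 14 13
f 13 16 15
f 15 17 13
f 14 20 16
f 18 14 17
f 18 20 14
f 16 20 15
f 19 17 15
f 15 20 19
f 19 18 17
f 20 18 19
f 22 21 25
f 22 25 23
f 23 25 26
f 23 26 24
f 25 21 27
f 25 27 26
f 26 27 28
f 26 28 24
f 27 21 29
f 27 29 28
f 28 29 30
f 28 30 24
f 29 21 31
f 29 31 30
f 30 31 32
f 30 32 24
f 31 21 33
f 31 33 32
f 32 33 34
f 32 34 24
f 33 21 35
f 33 35 34
f 34 35 36
f 34 36 24
f 35 21 37
f 35 37 36
f 36 37 38
f 36 38 24
f 37 21 39
f 37 39 38
f 38 39 40
f 38 40 24
f 39 21 41
f 39 41 40
f 40 41 42
f 40 42 24
f 41 21 43
f 41 43 42
f 42 43 44
f 42 44 24
f 43 21 45
f 43 45 44
f 44 45 46
f 44 46 24
f 45 21 47
f 45 47 46
f 46 47 48
f 46 48 24
f 47 21 22
f 47 22 48
f 48 22 23
f 48 23 24
f 50 49 52
f 50 52 51
f 52 49 53
f 52 53 51
f 53 49 54
f 53 54 51
f 54 49 55
f 54 55 51
f 55 49 56
f 55 56 51
f 56 49 57
f 56 57 51
f 57 49 58
f 57 58 51
f 58 49 59
f 58 59 51
f 59 49 60
f 59 60 51
f 60 49 61
f 60 61 51
f 61 49 62
f 61 62 51
f 62 49 63
f 62 63 51
f 63 49 50
f 63 50 51



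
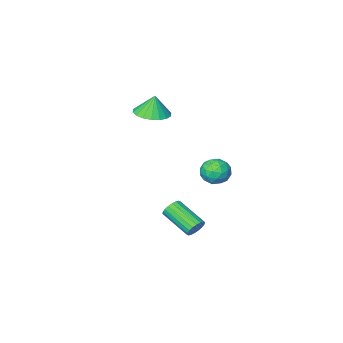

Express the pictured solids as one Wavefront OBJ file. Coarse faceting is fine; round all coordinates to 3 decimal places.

v -3.104 4.315 2.688
v -2.547 3.764 2.779
v -3.833 3.476 2.061
v -3.276 2.925 2.152
v -3.683 3.182 2.777
v -3.232 3.701 3.164
v -3.148 3.539 1.676
v -2.697 4.058 2.063
v -2.575 3.284 2.153
v -2.905 3.063 2.834
v -3.475 4.177 2.006
v -3.805 3.956 2.687
v -2.761 4.113 2.788
v -3.619 3.127 2.052
v -3.857 3.278 2.419
v -3.53 2.954 2.473
v -3.164 4.076 3.015
v -2.837 3.752 3.069
v -3.505 3.41 3.068
v -3.543 3.488 1.771
v -3.216 3.164 1.825
v -2.85 4.286 2.367
v -2.523 3.962 2.421
v -2.875 3.83 1.772
v -2.451 3.507 2.474
v -2.879 3.014 2.106
v -2.803 3.375 1.826
v -2.539 3.68 2.053
v -2.645 3.377 2.874
v -3.073 2.884 2.506
v -3.312 3.035 2.874
v -3.048 3.34 3.101
v -2.661 3.096 2.507
v -3.307 4.356 2.334
v -3.735 3.863 1.966
v -3.332 3.9 1.739
v -3.068 4.205 1.966
v -3.501 4.226 2.734
v -3.929 3.733 2.366
v -3.841 3.56 2.787
v -3.577 3.865 3.014
v -3.719 4.144 2.333
v -3.377 -2.697 3.29
v -2.7 -3.368 3.406
v -3.523 -2.643 4.45
v -2.477 -3.004 3.417
v -2.431 -2.579 3.403
v -2.573 -2.178 3.367
v -2.874 -1.879 3.315
v -3.275 -1.743 3.259
v -3.696 -1.795 3.208
v -4.054 -2.026 3.174
v -4.278 -2.39 3.163
v -4.323 -2.814 3.177
v -4.181 -3.216 3.213
v -3.88 -3.514 3.265
v -3.479 -3.651 3.321
v -3.058 -3.599 3.372
v -2.617 2.847 -1.729
v -2.282 2.731 -2.163
v -1.829 1.197 -1.405
v -2.163 1.313 -0.971
v -2.131 2.853 -2.007
v -1.677 1.319 -1.249
v -2.075 2.974 -1.796
v -1.622 1.44 -1.038
v -2.127 3.069 -1.572
v -1.674 1.535 -0.814
v -2.276 3.121 -1.379
v -1.823 1.587 -0.621
v -2.492 3.118 -1.255
v -2.039 1.584 -0.497
v -2.733 3.062 -1.225
v -2.28 1.528 -0.467
v -2.951 2.963 -1.295
v -2.498 1.429 -0.537
v -3.103 2.841 -1.451
v -2.649 1.307 -0.693
v -3.158 2.72 -1.662
v -2.705 1.186 -0.904
v -3.106 2.625 -1.886
v -2.653 1.091 -1.128
v -2.957 2.573 -2.079
v -2.504 1.039 -1.321
v -2.741 2.576 -2.203
v -2.288 1.042 -1.445
v -2.5 2.632 -2.233
v -2.047 1.098 -1.475
f 1 38 17
f 38 12 41
f 17 41 6
f 38 41 17
f 1 17 13
f 17 6 18
f 13 18 2
f 17 18 13
f 1 13 22
f 13 2 23
f 22 23 8
f 13 23 22
f 1 22 34
f 22 8 37
f 34 37 11
f 22 37 34
f 1 34 38
f 34 11 42
f 38 42 12
f 34 42 38
f 2 18 29
f 18 6 32
f 29 32 10
f 18 32 29
f 6 41 19
f 41 12 40
f 19 40 5
f 41 40 19
f 12 42 39
f 42 11 35
f 39 35 3
f 42 35 39
f 11 37 36
f 37 8 24
f 36 24 7
f 37 24 36
f 8 23 28
f 23 2 25
f 28 25 9
f 23 25 28
f 4 30 16
f 30 10 31
f 16 31 5
f 30 31 16
f 4 16 14
f 16 5 15
f 14 15 3
f 16 15 14
f 4 14 21
f 14 3 20
f 21 20 7
f 14 20 21
f 4 21 26
f 21 7 27
f 26 27 9
f 21 27 26
f 4 26 30
f 26 9 33
f 30 33 10
f 26 33 30
f 5 31 19
f 31 10 32
f 19 32 6
f 31 32 19
f 3 15 39
f 15 5 40
f 39 40 12
f 15 40 39
f 7 20 36
f 20 3 35
f 36 35 11
f 20 35 36
f 9 27 28
f 27 7 24
f 28 24 8
f 27 24 28
f 10 33 29
f 33 9 25
f 29 25 2
f 33 25 29
f 44 43 46
f 44 46 45
f 46 43 47
f 46 47 45
f 47 43 48
f 47 48 45
f 48 43 49
f 48 49 45
f 49 43 50
f 49 50 45
f 50 43 51
f 50 51 45
f 51 43 52
f 51 52 45
f 52 43 53
f 52 53 45
f 53 43 54
f 53 54 45
f 54 43 55
f 54 55 45
f 55 43 56
f 55 56 45
f 56 43 57
f 56 57 45
f 57 43 58
f 57 58 45
f 58 43 44
f 58 44 45
f 60 59 63
f 60 63 61
f 61 63 64
f 61 64 62
f 63 59 65
f 63 65 64
f 64 65 66
f 64 66 62
f 65 59 67
f 65 67 66
f 66 67 68
f 66 68 62
f 67 59 69
f 67 69 68
f 68 69 70
f 68 70 62
f 69 59 71
f 69 71 70
f 70 71 72
f 70 72 62
f 71 59 73
f 71 73 72
f 72 73 74
f 72 74 62
f 73 59 75
f 73 75 74
f 74 75 76
f 74 76 62
f 75 59 77
f 75 77 76
f 76 77 78
f 76 78 62
f 77 59 79
f 77 79 78
f 78 79 80
f 78 80 62
f 79 59 81
f 79 81 80
f 80 81 82
f 80 82 62
f 81 59 83
f 81 83 82
f 82 83 84
f 82 84 62
f 83 59 85
f 83 85 84
f 84 85 86
f 84 86 62
f 85 59 87
f 85 87 86
f 86 87 88
f 86 88 62
f 87 59 60
f 87 60 88
f 88 60 61
f 88 61 62



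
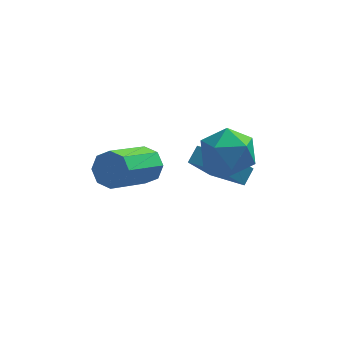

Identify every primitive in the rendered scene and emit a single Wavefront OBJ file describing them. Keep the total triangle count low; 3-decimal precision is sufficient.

v 1.556 3.11 0.32
v 2.733 3.274 0.31
v 1.727 1.986 1.87
v 2.904 2.15 1.86
v 2.181 3.051 2.137
v 2.076 3.746 1.179
v 2.384 1.514 1.001
v 2.279 2.209 0.043
v 3.245 2.287 0.73
v 3.119 3.237 1.433
v 1.341 2.023 0.747
v 1.215 2.973 1.45
v -0.748 0.948 1.71
v -0.289 1.043 2.358
v -1.413 -0.494 3.378
v -1.872 -0.588 2.73
v -0.781 1.407 2.364
v -1.906 -0.129 3.385
v -1.253 1.502 1.987
v -2.378 -0.034 3.007
v -1.43 1.273 1.447
v -2.555 -0.263 2.468
v -1.207 0.854 1.062
v -2.331 -0.683 2.082
v -0.714 0.489 1.055
v -1.839 -1.047 2.076
v -0.242 0.394 1.433
v -1.367 -1.142 2.453
v -0.065 0.623 1.972
v -1.19 -0.913 2.993
v 2.044 2.724 -0.197
v 2.376 3.307 0.309
v 0.731 3.741 -0.507
v 1.063 4.324 -0.002
v 2.877 3.396 -1.518
v 3.209 3.979 -1.013
v 1.564 4.413 -1.829
v 1.896 4.996 -1.323
f 1 12 6
f 1 6 2
f 1 2 8
f 1 8 11
f 1 11 12
f 2 6 10
f 6 12 5
f 12 11 3
f 11 8 7
f 8 2 9
f 4 10 5
f 4 5 3
f 4 3 7
f 4 7 9
f 4 9 10
f 5 10 6
f 3 5 12
f 7 3 11
f 9 7 8
f 10 9 2
f 14 13 17
f 14 17 15
f 15 17 18
f 15 18 16
f 17 13 19
f 17 19 18
f 18 19 20
f 18 20 16
f 19 13 21
f 19 21 20
f 20 21 22
f 20 22 16
f 21 13 23
f 21 23 22
f 22 23 24
f 22 24 16
f 23 13 25
f 23 25 24
f 24 25 26
f 24 26 16
f 25 13 27
f 25 27 26
f 26 27 28
f 26 28 16
f 27 13 29
f 27 29 28
f 28 29 30
f 28 30 16
f 29 13 14
f 29 14 30
f 30 14 15
f 30 15 16
f 32 34 31
f 35 32 31
f 31 34 33
f 33 35 31
f 32 38 34
f 36 32 35
f 36 38 32
f 34 38 33
f 37 35 33
f 33 38 37
f 37 36 35
f 38 36 37



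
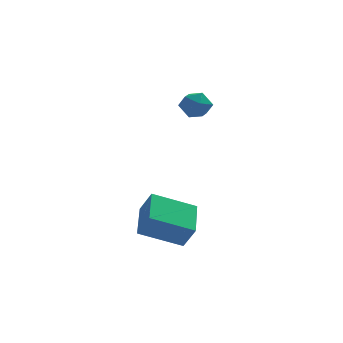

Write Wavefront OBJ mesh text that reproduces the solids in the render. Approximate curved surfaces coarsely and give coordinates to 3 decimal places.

v -0.775 3.944 1.322
v -0.255 4.31 1.904
v 0.275 3.13 0.896
v 0.795 3.496 1.478
v 0.15 2.985 1.736
v -0.499 3.488 2
v 0.519 3.952 0.8
v -0.13 4.455 1.064
v 0.545 4.314 1.582
v 0.316 3.717 2.161
v -0.296 3.723 0.639
v -0.525 3.126 1.218
v -0.895 -2.4 -4.882
v -2.884 -2.53 -4.024
v -0.718 -0.553 -4.193
v -2.707 -0.682 -3.335
v -0.393 -2.858 -3.785
v -2.382 -2.987 -2.927
v -0.216 -1.01 -3.096
v -2.205 -1.14 -2.238
f 1 12 6
f 1 6 2
f 1 2 8
f 1 8 11
f 1 11 12
f 2 6 10
f 6 12 5
f 12 11 3
f 11 8 7
f 8 2 9
f 4 10 5
f 4 5 3
f 4 3 7
f 4 7 9
f 4 9 10
f 5 10 6
f 3 5 12
f 7 3 11
f 9 7 8
f 10 9 2
f 14 16 13
f 17 14 13
f 13 16 15
f 15 17 13
f 14 20 16
f 18 14 17
f 18 20 14
f 16 20 15
f 19 17 15
f 15 20 19
f 19 18 17
f 20 18 19



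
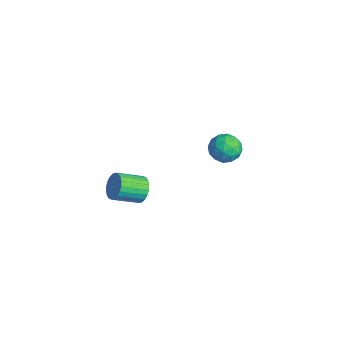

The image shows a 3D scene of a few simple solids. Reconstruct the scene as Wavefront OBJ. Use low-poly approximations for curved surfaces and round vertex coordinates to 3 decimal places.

v -4.163 1.551 2.484
v -3.748 2.077 2.878
v -3.132 0.843 2.342
v -2.717 1.369 2.736
v -3.253 0.942 3.104
v -3.89 1.38 3.192
v -2.99 1.54 2.028
v -3.627 1.978 2.116
v -3.022 2.071 2.597
v -3.185 1.701 3.262
v -3.695 1.219 1.958
v -3.858 0.849 2.623
v -4.046 1.876 2.693
v -2.834 1.044 2.527
v -3.149 0.793 2.743
v -2.905 1.102 2.975
v -4.13 1.466 2.878
v -3.886 1.776 3.11
v -3.595 1.108 3.242
v -2.994 1.144 2.11
v -2.75 1.454 2.342
v -3.975 1.818 2.245
v -3.731 2.127 2.477
v -3.285 1.812 1.978
v -3.375 2.182 2.76
v -2.769 1.765 2.677
v -2.93 1.866 2.26
v -3.304 2.124 2.312
v -3.471 1.964 3.151
v -2.865 1.548 3.067
v -3.18 1.297 3.283
v -3.555 1.554 3.335
v -3.045 1.96 2.985
v -4.015 1.372 2.153
v -3.409 0.956 2.069
v -3.325 1.366 1.885
v -3.7 1.623 1.937
v -4.111 1.155 2.543
v -3.505 0.738 2.46
v -3.576 0.796 2.908
v -3.95 1.054 2.96
v -3.835 0.96 2.235
v -1.427 -3.324 3.524
v -1.039 -3.593 3.091
v -1.205 -4.724 3.644
v -1.593 -4.456 4.076
v -0.876 -3.529 3.27
v -1.042 -4.66 3.823
v -0.798 -3.435 3.487
v -0.964 -4.566 4.04
v -0.815 -3.323 3.71
v -0.981 -4.454 4.263
v -0.925 -3.212 3.904
v -1.091 -4.343 4.457
v -1.112 -3.118 4.041
v -1.278 -4.249 4.594
v -1.346 -3.055 4.099
v -1.512 -4.186 4.651
v -1.593 -3.033 4.069
v -1.759 -4.165 4.622
v -1.815 -3.056 3.956
v -1.981 -4.187 4.509
v -1.978 -3.12 3.777
v -2.144 -4.251 4.33
v -2.056 -3.214 3.56
v -2.222 -4.345 4.113
v -2.039 -3.326 3.337
v -2.205 -4.457 3.89
v -1.929 -3.437 3.143
v -2.095 -4.568 3.696
v -1.742 -3.531 3.006
v -1.908 -4.662 3.559
v -1.508 -3.594 2.949
v -1.674 -4.725 3.501
v -1.261 -3.615 2.978
v -1.427 -4.747 3.531
f 1 38 17
f 38 12 41
f 17 41 6
f 38 41 17
f 1 17 13
f 17 6 18
f 13 18 2
f 17 18 13
f 1 13 22
f 13 2 23
f 22 23 8
f 13 23 22
f 1 22 34
f 22 8 37
f 34 37 11
f 22 37 34
f 1 34 38
f 34 11 42
f 38 42 12
f 34 42 38
f 2 18 29
f 18 6 32
f 29 32 10
f 18 32 29
f 6 41 19
f 41 12 40
f 19 40 5
f 41 40 19
f 12 42 39
f 42 11 35
f 39 35 3
f 42 35 39
f 11 37 36
f 37 8 24
f 36 24 7
f 37 24 36
f 8 23 28
f 23 2 25
f 28 25 9
f 23 25 28
f 4 30 16
f 30 10 31
f 16 31 5
f 30 31 16
f 4 16 14
f 16 5 15
f 14 15 3
f 16 15 14
f 4 14 21
f 14 3 20
f 21 20 7
f 14 20 21
f 4 21 26
f 21 7 27
f 26 27 9
f 21 27 26
f 4 26 30
f 26 9 33
f 30 33 10
f 26 33 30
f 5 31 19
f 31 10 32
f 19 32 6
f 31 32 19
f 3 15 39
f 15 5 40
f 39 40 12
f 15 40 39
f 7 20 36
f 20 3 35
f 36 35 11
f 20 35 36
f 9 27 28
f 27 7 24
f 28 24 8
f 27 24 28
f 10 33 29
f 33 9 25
f 29 25 2
f 33 25 29
f 44 43 47
f 44 47 45
f 45 47 48
f 45 48 46
f 47 43 49
f 47 49 48
f 48 49 50
f 48 50 46
f 49 43 51
f 49 51 50
f 50 51 52
f 50 52 46
f 51 43 53
f 51 53 52
f 52 53 54
f 52 54 46
f 53 43 55
f 53 55 54
f 54 55 56
f 54 56 46
f 55 43 57
f 55 57 56
f 56 57 58
f 56 58 46
f 57 43 59
f 57 59 58
f 58 59 60
f 58 60 46
f 59 43 61
f 59 61 60
f 60 61 62
f 60 62 46
f 61 43 63
f 61 63 62
f 62 63 64
f 62 64 46
f 63 43 65
f 63 65 64
f 64 65 66
f 64 66 46
f 65 43 67
f 65 67 66
f 66 67 68
f 66 68 46
f 67 43 69
f 67 69 68
f 68 69 70
f 68 70 46
f 69 43 71
f 69 71 70
f 70 71 72
f 70 72 46
f 71 43 73
f 71 73 72
f 72 73 74
f 72 74 46
f 73 43 75
f 73 75 74
f 74 75 76
f 74 76 46
f 75 43 44
f 75 44 76
f 76 44 45
f 76 45 46



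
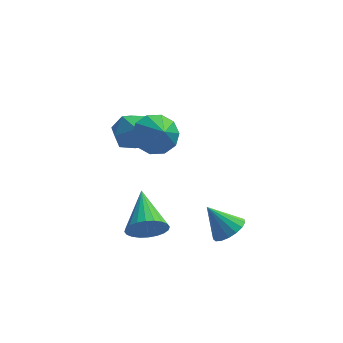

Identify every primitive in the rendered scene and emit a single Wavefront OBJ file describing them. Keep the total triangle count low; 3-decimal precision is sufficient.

v 1.175 -0.781 -3.178
v 1.597 -0.111 -3.008
v 0.245 -0.499 -1.982
v 1.321 0.012 -3.251
v 1.012 -0.047 -3.478
v 0.74 -0.274 -3.635
v 0.568 -0.617 -3.688
v 0.534 -0.998 -3.624
v 0.648 -1.329 -3.458
v 0.882 -1.535 -3.227
v 1.183 -1.568 -2.985
v 1.482 -1.421 -2.787
v 1.711 -1.127 -2.679
v 1.817 -0.754 -2.685
v 1.776 -0.387 -2.803
v -1.958 1.543 0.897
v -0.999 1.858 0.749
v -1.542 0.677 1.743
v -1.246 2.199 1.218
v -1.765 2.289 1.565
v -2.357 2.094 1.657
v -2.797 1.688 1.458
v -2.917 1.227 1.045
v -2.67 0.887 0.576
v -2.151 0.797 0.229
v -1.559 0.992 0.137
v -1.119 1.397 0.336
v -2.114 -1.789 -2.392
v -1.495 -1.953 -1.732
v -2.466 0.129 -1.588
v -1.288 -1.808 -1.987
v -1.207 -1.66 -2.304
v -1.264 -1.532 -2.634
v -1.451 -1.443 -2.928
v -1.738 -1.407 -3.14
v -2.083 -1.429 -3.238
v -2.432 -1.506 -3.208
v -2.733 -1.626 -3.053
v -2.94 -1.771 -2.798
v -3.02 -1.919 -2.481
v -2.963 -2.047 -2.15
v -2.777 -2.136 -1.857
v -2.489 -2.172 -1.645
v -2.145 -2.15 -1.546
v -1.796 -2.073 -1.577
v -3.223 4.781 -0.483
v -2.498 4.146 -0.011
v -3.642 3.494 -1.569
v -2.917 2.859 -1.097
v -3.804 3.148 -0.567
v -3.544 3.943 0.105
v -2.596 3.697 -1.685
v -2.336 4.492 -1.013
v -2.11 3.477 -0.754
v -2.857 3.137 -0.063
v -3.283 4.503 -1.517
v -4.03 4.163 -0.826
f 2 1 4
f 2 4 3
f 4 1 5
f 4 5 3
f 5 1 6
f 5 6 3
f 6 1 7
f 6 7 3
f 7 1 8
f 7 8 3
f 8 1 9
f 8 9 3
f 9 1 10
f 9 10 3
f 10 1 11
f 10 11 3
f 11 1 12
f 11 12 3
f 12 1 13
f 12 13 3
f 13 1 14
f 13 14 3
f 14 1 15
f 14 15 3
f 15 1 2
f 15 2 3
f 17 16 19
f 17 19 18
f 19 16 20
f 19 20 18
f 20 16 21
f 20 21 18
f 21 16 22
f 21 22 18
f 22 16 23
f 22 23 18
f 23 16 24
f 23 24 18
f 24 16 25
f 24 25 18
f 25 16 26
f 25 26 18
f 26 16 27
f 26 27 18
f 27 16 17
f 27 17 18
f 29 28 31
f 29 31 30
f 31 28 32
f 31 32 30
f 32 28 33
f 32 33 30
f 33 28 34
f 33 34 30
f 34 28 35
f 34 35 30
f 35 28 36
f 35 36 30
f 36 28 37
f 36 37 30
f 37 28 38
f 37 38 30
f 38 28 39
f 38 39 30
f 39 28 40
f 39 40 30
f 40 28 41
f 40 41 30
f 41 28 42
f 41 42 30
f 42 28 43
f 42 43 30
f 43 28 44
f 43 44 30
f 44 28 45
f 44 45 30
f 45 28 29
f 45 29 30
f 46 57 51
f 46 51 47
f 46 47 53
f 46 53 56
f 46 56 57
f 47 51 55
f 51 57 50
f 57 56 48
f 56 53 52
f 53 47 54
f 49 55 50
f 49 50 48
f 49 48 52
f 49 52 54
f 49 54 55
f 50 55 51
f 48 50 57
f 52 48 56
f 54 52 53
f 55 54 47



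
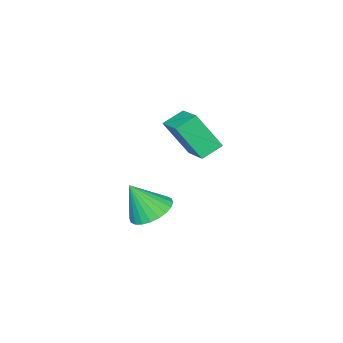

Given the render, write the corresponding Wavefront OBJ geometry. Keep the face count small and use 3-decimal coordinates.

v 0.34 -1.063 -3.459
v 0.859 -0.234 -3.307
v 0.92 -1.697 -1.981
v 0.524 -0.145 -3.137
v 0.161 -0.196 -3.016
v -0.175 -0.378 -2.963
v -0.433 -0.665 -2.985
v -0.573 -1.013 -3.079
v -0.574 -1.368 -3.231
v -0.436 -1.676 -3.418
v -0.18 -1.892 -3.611
v 0.156 -1.981 -3.781
v 0.519 -1.93 -3.902
v 0.855 -1.747 -3.955
v 1.113 -1.46 -3.933
v 1.253 -1.113 -3.839
v 1.254 -0.758 -3.687
v 1.115 -0.449 -3.5
v -0.321 0.285 0.025
v 0.166 -0.615 1.555
v -1.154 0.619 0.487
v -0.668 -0.28 2.017
v 0.468 1.56 0.523
v 0.954 0.661 2.053
v -0.366 1.895 0.985
v 0.121 0.995 2.515
f 2 1 4
f 2 4 3
f 4 1 5
f 4 5 3
f 5 1 6
f 5 6 3
f 6 1 7
f 6 7 3
f 7 1 8
f 7 8 3
f 8 1 9
f 8 9 3
f 9 1 10
f 9 10 3
f 10 1 11
f 10 11 3
f 11 1 12
f 11 12 3
f 12 1 13
f 12 13 3
f 13 1 14
f 13 14 3
f 14 1 15
f 14 15 3
f 15 1 16
f 15 16 3
f 16 1 17
f 16 17 3
f 17 1 18
f 17 18 3
f 18 1 2
f 18 2 3
f 20 22 19
f 23 20 19
f 19 22 21
f 21 23 19
f 20 26 22
f 24 20 23
f 24 26 20
f 22 26 21
f 25 23 21
f 21 26 25
f 25 24 23
f 26 24 25



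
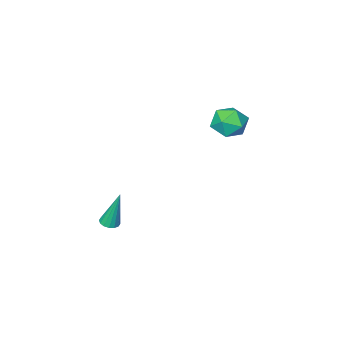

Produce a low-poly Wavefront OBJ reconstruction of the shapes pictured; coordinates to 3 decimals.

v -3.532 3.838 0.864
v -2.674 4.426 0.841
v -2.606 2.474 0.519
v -1.748 3.062 0.496
v -2.241 2.897 1.398
v -2.814 3.74 1.611
v -2.466 3.16 -0.251
v -3.039 4.003 -0.038
v -2.015 4.008 0.152
v -1.876 3.845 1.171
v -3.404 3.055 0.189
v -3.265 2.892 1.208
v 4.04 2.916 -4.213
v 4.55 2.867 -4.125
v 3.72 3.384 -2.087
v 4.515 3.126 -4.188
v 4.352 3.33 -4.257
v 4.106 3.422 -4.314
v 3.842 3.379 -4.344
v 3.631 3.212 -4.339
v 3.529 2.965 -4.3
v 3.565 2.706 -4.238
v 3.727 2.503 -4.169
v 3.974 2.41 -4.112
v 4.238 2.454 -4.081
v 4.449 2.621 -4.087
f 1 12 6
f 1 6 2
f 1 2 8
f 1 8 11
f 1 11 12
f 2 6 10
f 6 12 5
f 12 11 3
f 11 8 7
f 8 2 9
f 4 10 5
f 4 5 3
f 4 3 7
f 4 7 9
f 4 9 10
f 5 10 6
f 3 5 12
f 7 3 11
f 9 7 8
f 10 9 2
f 14 13 16
f 14 16 15
f 16 13 17
f 16 17 15
f 17 13 18
f 17 18 15
f 18 13 19
f 18 19 15
f 19 13 20
f 19 20 15
f 20 13 21
f 20 21 15
f 21 13 22
f 21 22 15
f 22 13 23
f 22 23 15
f 23 13 24
f 23 24 15
f 24 13 25
f 24 25 15
f 25 13 26
f 25 26 15
f 26 13 14
f 26 14 15



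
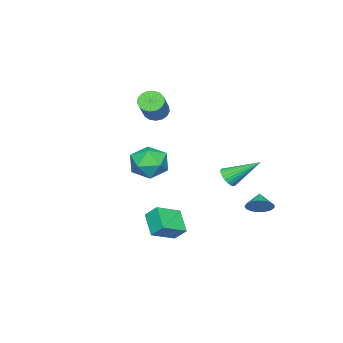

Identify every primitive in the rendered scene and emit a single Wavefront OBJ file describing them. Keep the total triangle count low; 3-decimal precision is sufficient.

v 3.41 2.306 1.108
v 4.302 2.422 1.852
v 3.418 0.438 1.388
v 4.31 0.554 2.132
v 3.254 0.957 2.421
v 3.248 2.112 2.247
v 4.472 0.748 0.993
v 4.466 1.903 0.819
v 4.958 1.459 1.78
v 4.205 1.588 2.663
v 3.515 1.272 0.577
v 2.762 1.401 1.46
v -3.159 4.023 -3.952
v -2.722 3.317 -3.952
v -3.881 3.577 -3.388
v -2.591 3.511 -3.63
v -2.589 3.821 -3.383
v -2.718 4.179 -3.266
v -2.948 4.5 -3.306
v -3.226 4.712 -3.495
v -3.489 4.767 -3.788
v -3.676 4.651 -4.119
v -3.744 4.391 -4.411
v -3.679 4.047 -4.599
v -3.494 3.698 -4.638
v -3.232 3.423 -4.521
v -2.954 3.285 -4.273
v 1.261 0.91 -3.81
v 2.622 0.309 -3.12
v 1.201 1.632 -3.064
v 2.562 1.031 -2.373
v 2.138 1.889 -4.687
v 3.499 1.288 -3.996
v 2.078 2.611 -3.94
v 3.439 2.01 -3.25
v -1.232 3.131 -1.122
v -0.764 2.958 -0.645
v -1.948 4.729 0.162
v -0.627 3.138 -0.792
v -0.581 3.316 -0.988
v -0.635 3.466 -1.205
v -0.779 3.565 -1.409
v -0.993 3.598 -1.57
v -1.243 3.561 -1.662
v -1.492 3.457 -1.672
v -1.701 3.304 -1.598
v -1.838 3.125 -1.452
v -1.884 2.947 -1.255
v -1.83 2.797 -1.038
v -1.685 2.698 -0.834
v -1.472 2.664 -0.674
v -1.222 2.702 -0.581
v -0.973 2.806 -0.571
v -2.205 -2.163 2.328
v -1.678 -2.569 1.959
v -0.169 -1.902 3.384
v -0.695 -1.497 3.752
v -1.667 -2.244 1.796
v -0.158 -1.577 3.221
v -1.78 -1.9 1.755
v -0.271 -1.234 3.179
v -1.99 -1.617 1.845
v -0.481 -0.951 3.269
v -2.249 -1.459 2.045
v -0.74 -0.793 3.47
v -2.498 -1.462 2.31
v -0.989 -0.796 3.735
v -2.68 -1.626 2.58
v -1.17 -0.96 4.004
v -2.753 -1.913 2.791
v -1.243 -1.246 4.216
v -2.7 -2.257 2.896
v -1.191 -1.591 4.321
v -2.534 -2.58 2.871
v -1.025 -1.913 4.296
v -2.292 -2.807 2.722
v -0.783 -2.141 4.147
v -2.031 -2.887 2.482
v -0.521 -2.22 3.907
v -1.809 -2.801 2.207
v -0.3 -2.134 3.632
f 1 12 6
f 1 6 2
f 1 2 8
f 1 8 11
f 1 11 12
f 2 6 10
f 6 12 5
f 12 11 3
f 11 8 7
f 8 2 9
f 4 10 5
f 4 5 3
f 4 3 7
f 4 7 9
f 4 9 10
f 5 10 6
f 3 5 12
f 7 3 11
f 9 7 8
f 10 9 2
f 14 13 16
f 14 16 15
f 16 13 17
f 16 17 15
f 17 13 18
f 17 18 15
f 18 13 19
f 18 19 15
f 19 13 20
f 19 20 15
f 20 13 21
f 20 21 15
f 21 13 22
f 21 22 15
f 22 13 23
f 22 23 15
f 23 13 24
f 23 24 15
f 24 13 25
f 24 25 15
f 25 13 26
f 25 26 15
f 26 13 27
f 26 27 15
f 27 13 14
f 27 14 15
f 29 31 28
f 32 29 28
f 28 31 30
f 30 32 28
f 29 35 31
f 33 29 32
f 33 35 29
f 31 35 30
f 34 32 30
f 30 35 34
f 34 33 32
f 35 33 34
f 37 36 39
f 37 39 38
f 39 36 40
f 39 40 38
f 40 36 41
f 40 41 38
f 41 36 42
f 41 42 38
f 42 36 43
f 42 43 38
f 43 36 44
f 43 44 38
f 44 36 45
f 44 45 38
f 45 36 46
f 45 46 38
f 46 36 47
f 46 47 38
f 47 36 48
f 47 48 38
f 48 36 49
f 48 49 38
f 49 36 50
f 49 50 38
f 50 36 51
f 50 51 38
f 51 36 52
f 51 52 38
f 52 36 53
f 52 53 38
f 53 36 37
f 53 37 38
f 55 54 58
f 55 58 56
f 56 58 59
f 56 59 57
f 58 54 60
f 58 60 59
f 59 60 61
f 59 61 57
f 60 54 62
f 60 62 61
f 61 62 63
f 61 63 57
f 62 54 64
f 62 64 63
f 63 64 65
f 63 65 57
f 64 54 66
f 64 66 65
f 65 66 67
f 65 67 57
f 66 54 68
f 66 68 67
f 67 68 69
f 67 69 57
f 68 54 70
f 68 70 69
f 69 70 71
f 69 71 57
f 70 54 72
f 70 72 71
f 71 72 73
f 71 73 57
f 72 54 74
f 72 74 73
f 73 74 75
f 73 75 57
f 74 54 76
f 74 76 75
f 75 76 77
f 75 77 57
f 76 54 78
f 76 78 77
f 77 78 79
f 77 79 57
f 78 54 80
f 78 80 79
f 79 80 81
f 79 81 57
f 80 54 55
f 80 55 81
f 81 55 56
f 81 56 57



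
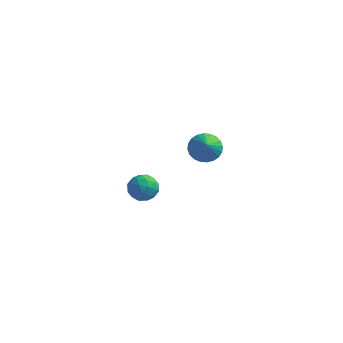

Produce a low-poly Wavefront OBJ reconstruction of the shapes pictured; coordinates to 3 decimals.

v -2.479 4.457 -2.261
v -1.536 4.325 -2.772
v -1.981 3.363 -1.059
v -1.447 4.647 -2.515
v -1.514 4.941 -2.221
v -1.729 5.16 -1.932
v -2.058 5.273 -1.694
v -2.45 5.261 -1.542
v -2.848 5.127 -1.499
v -3.189 4.891 -1.573
v -3.422 4.589 -1.751
v -3.511 4.266 -2.007
v -3.444 3.973 -2.302
v -3.229 3.753 -2.591
v -2.9 3.64 -2.829
v -2.508 3.652 -2.981
v -2.11 3.786 -3.024
v -1.769 4.022 -2.95
v -4.09 -3.392 0.238
v -3.533 -2.853 -0.359
v -2.967 -4.507 0.279
v -2.41 -3.968 -0.318
v -2.575 -3.67 0.599
v -3.268 -2.982 0.574
v -3.232 -4.378 -0.654
v -3.925 -3.69 -0.679
v -3.002 -3.463 -0.91
v -2.597 -3.025 -0.135
v -3.903 -4.335 0.055
v -3.498 -3.897 0.83
v -3.91 -3.025 -0.064
v -2.59 -4.335 -0.016
v -2.687 -4.16 0.523
v -2.359 -3.843 0.173
v -3.754 -3.1 0.484
v -3.427 -2.784 0.133
v -2.864 -3.264 0.697
v -3.073 -4.576 -0.213
v -2.746 -4.26 -0.564
v -4.141 -3.517 -0.253
v -3.813 -3.2 -0.603
v -3.636 -4.096 -0.777
v -3.271 -3.067 -0.739
v -2.611 -3.721 -0.714
v -3.094 -3.963 -0.912
v -3.501 -3.558 -0.927
v -3.032 -2.809 -0.283
v -2.372 -3.464 -0.259
v -2.469 -3.289 0.28
v -2.877 -2.885 0.265
v -2.72 -3.168 -0.607
v -4.128 -3.896 0.179
v -3.468 -4.551 0.203
v -3.623 -4.475 -0.345
v -4.031 -4.071 -0.36
v -3.889 -3.639 0.634
v -3.229 -4.293 0.659
v -2.999 -3.802 0.847
v -3.406 -3.397 0.832
v -3.78 -4.192 0.527
f 2 1 4
f 2 4 3
f 4 1 5
f 4 5 3
f 5 1 6
f 5 6 3
f 6 1 7
f 6 7 3
f 7 1 8
f 7 8 3
f 8 1 9
f 8 9 3
f 9 1 10
f 9 10 3
f 10 1 11
f 10 11 3
f 11 1 12
f 11 12 3
f 12 1 13
f 12 13 3
f 13 1 14
f 13 14 3
f 14 1 15
f 14 15 3
f 15 1 16
f 15 16 3
f 16 1 17
f 16 17 3
f 17 1 18
f 17 18 3
f 18 1 2
f 18 2 3
f 19 56 35
f 56 30 59
f 35 59 24
f 56 59 35
f 19 35 31
f 35 24 36
f 31 36 20
f 35 36 31
f 19 31 40
f 31 20 41
f 40 41 26
f 31 41 40
f 19 40 52
f 40 26 55
f 52 55 29
f 40 55 52
f 19 52 56
f 52 29 60
f 56 60 30
f 52 60 56
f 20 36 47
f 36 24 50
f 47 50 28
f 36 50 47
f 24 59 37
f 59 30 58
f 37 58 23
f 59 58 37
f 30 60 57
f 60 29 53
f 57 53 21
f 60 53 57
f 29 55 54
f 55 26 42
f 54 42 25
f 55 42 54
f 26 41 46
f 41 20 43
f 46 43 27
f 41 43 46
f 22 48 34
f 48 28 49
f 34 49 23
f 48 49 34
f 22 34 32
f 34 23 33
f 32 33 21
f 34 33 32
f 22 32 39
f 32 21 38
f 39 38 25
f 32 38 39
f 22 39 44
f 39 25 45
f 44 45 27
f 39 45 44
f 22 44 48
f 44 27 51
f 48 51 28
f 44 51 48
f 23 49 37
f 49 28 50
f 37 50 24
f 49 50 37
f 21 33 57
f 33 23 58
f 57 58 30
f 33 58 57
f 25 38 54
f 38 21 53
f 54 53 29
f 38 53 54
f 27 45 46
f 45 25 42
f 46 42 26
f 45 42 46
f 28 51 47
f 51 27 43
f 47 43 20
f 51 43 47

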